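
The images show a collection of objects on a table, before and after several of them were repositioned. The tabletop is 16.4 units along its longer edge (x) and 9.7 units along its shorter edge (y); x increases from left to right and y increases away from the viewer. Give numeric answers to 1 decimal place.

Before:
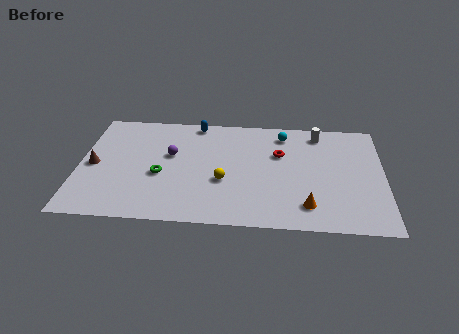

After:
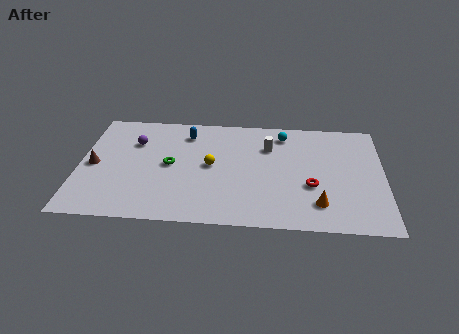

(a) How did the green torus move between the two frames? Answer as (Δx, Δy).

(0.5, 0.9)

The green torus was at about (4.4, 4.0) and moved to about (4.9, 4.9).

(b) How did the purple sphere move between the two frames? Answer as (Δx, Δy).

(-2.0, 1.0)

From the two frames, the purple sphere sits at roughly (4.9, 5.8) before and (2.9, 6.8) after.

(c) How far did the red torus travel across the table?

3.2

From (10.8, 6.3) to (12.5, 3.6), the red torus covered √(1.7² + 2.7²) ≈ 3.2 units.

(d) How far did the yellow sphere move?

1.5

From (7.8, 3.7) to (7.1, 5.0), the yellow sphere covered √(0.7² + 1.3²) ≈ 1.5 units.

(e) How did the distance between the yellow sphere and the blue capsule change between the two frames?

-2.2

They were about 5.3 units apart before and 3.1 after — 2.2 units closer together.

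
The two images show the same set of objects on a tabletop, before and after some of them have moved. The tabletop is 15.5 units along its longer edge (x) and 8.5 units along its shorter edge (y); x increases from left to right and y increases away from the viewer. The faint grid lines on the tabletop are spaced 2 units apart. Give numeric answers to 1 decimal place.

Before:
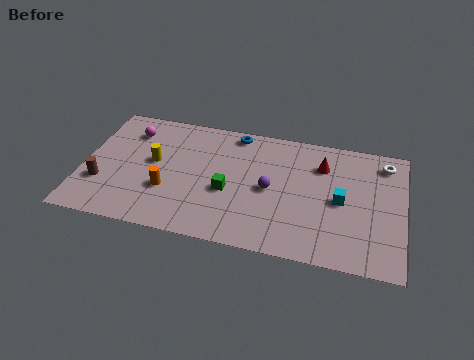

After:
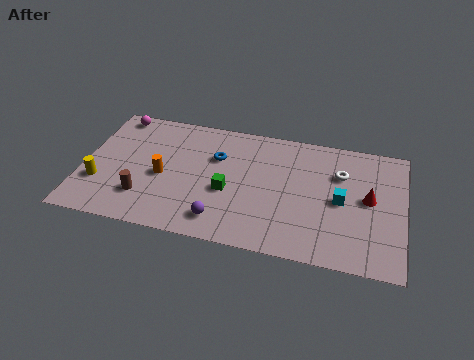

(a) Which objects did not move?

the cyan cube and the green cube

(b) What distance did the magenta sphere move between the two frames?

1.3

The magenta sphere moved from about (2.1, 6.6) to (1.3, 7.6), a distance of √(0.8² + 1.0²) ≈ 1.3.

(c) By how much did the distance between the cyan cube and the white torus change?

-1.8

The distance was about 3.6 in the first image and 1.8 in the second, so they moved 1.8 units closer together.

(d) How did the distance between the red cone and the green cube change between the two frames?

+1.6

The distance was about 5.2 in the first image and 6.8 in the second, so they moved 1.6 units further apart.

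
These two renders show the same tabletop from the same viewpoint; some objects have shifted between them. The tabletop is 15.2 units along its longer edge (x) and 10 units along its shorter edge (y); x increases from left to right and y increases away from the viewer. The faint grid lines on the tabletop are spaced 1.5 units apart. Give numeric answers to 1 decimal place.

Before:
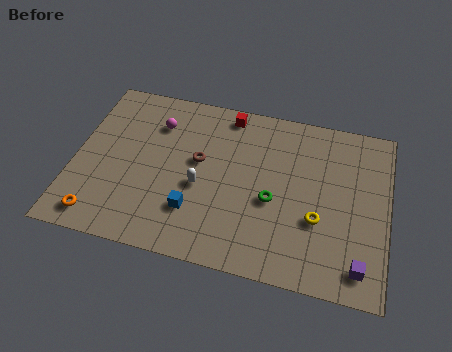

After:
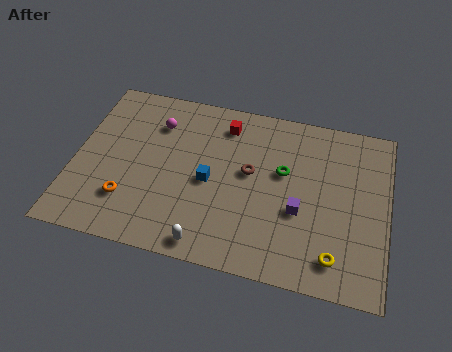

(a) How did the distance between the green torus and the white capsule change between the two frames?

+2.5

The distance was about 3.5 in the first image and 6.0 in the second, so they moved 2.5 units further apart.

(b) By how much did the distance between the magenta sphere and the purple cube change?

-3.8

The distance was about 11.8 in the first image and 8.0 in the second, so they moved 3.8 units closer together.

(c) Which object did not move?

the magenta sphere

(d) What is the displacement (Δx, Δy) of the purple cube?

(-3.0, 2.4)

The purple cube was at about (14.0, 1.5) and moved to about (11.0, 3.9).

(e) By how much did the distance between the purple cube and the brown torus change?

-6.0

They were about 9.0 units apart before and 3.0 after — 6.0 units closer together.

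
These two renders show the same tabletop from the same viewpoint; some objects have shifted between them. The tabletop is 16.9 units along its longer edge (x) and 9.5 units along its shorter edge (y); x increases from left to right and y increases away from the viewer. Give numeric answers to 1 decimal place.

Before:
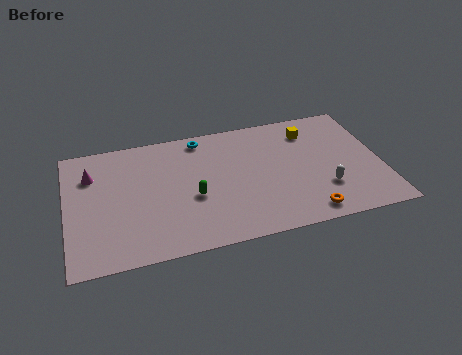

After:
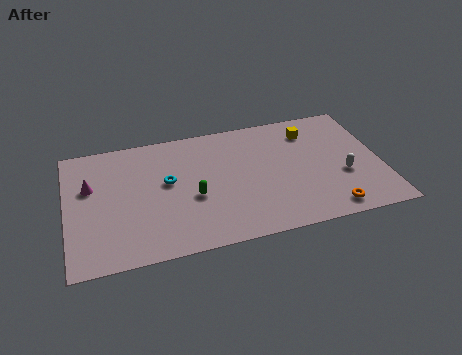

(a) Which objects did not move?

the green capsule and the yellow cube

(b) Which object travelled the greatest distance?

the cyan torus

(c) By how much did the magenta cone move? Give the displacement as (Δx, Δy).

(-0.1, -0.9)

From the two frames, the magenta cone sits at roughly (1.4, 6.9) before and (1.3, 6.0) after.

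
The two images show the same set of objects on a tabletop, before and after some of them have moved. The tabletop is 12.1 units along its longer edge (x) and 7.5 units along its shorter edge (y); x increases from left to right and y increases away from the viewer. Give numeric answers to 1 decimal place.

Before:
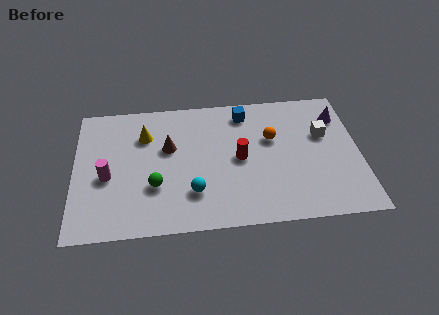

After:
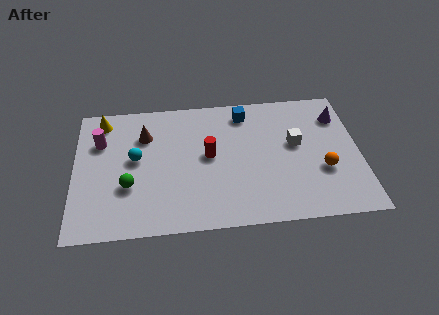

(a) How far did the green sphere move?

1.1

The green sphere was near (3.4, 2.5) before and (2.3, 2.6) after, so it travelled √(1.1² + 0.1²) ≈ 1.1 units.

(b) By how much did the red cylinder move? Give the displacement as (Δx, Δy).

(-1.3, 0.3)

The red cylinder was at about (7.0, 3.7) and moved to about (5.7, 4.0).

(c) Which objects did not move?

the blue cube and the purple cone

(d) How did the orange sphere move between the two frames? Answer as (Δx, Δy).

(2.1, -2.0)

The orange sphere was at about (8.4, 4.7) and moved to about (10.5, 2.7).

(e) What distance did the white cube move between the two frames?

1.3

From (10.6, 4.7) to (9.4, 4.3), the white cube covered √(1.2² + 0.4²) ≈ 1.3 units.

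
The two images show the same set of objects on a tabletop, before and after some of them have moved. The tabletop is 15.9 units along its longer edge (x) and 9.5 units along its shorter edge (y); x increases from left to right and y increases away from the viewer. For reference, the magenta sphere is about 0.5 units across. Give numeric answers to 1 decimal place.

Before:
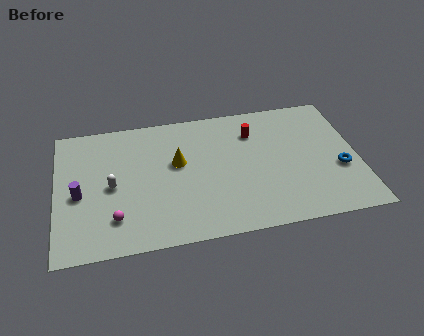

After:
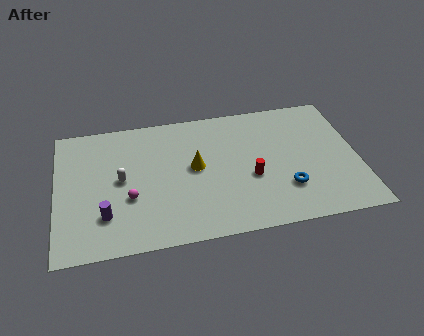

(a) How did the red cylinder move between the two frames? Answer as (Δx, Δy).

(-0.3, -3.3)

From the two frames, the red cylinder sits at roughly (10.5, 7.1) before and (10.2, 3.8) after.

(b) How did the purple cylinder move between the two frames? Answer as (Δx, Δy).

(1.3, -1.7)

The purple cylinder was at about (1.2, 4.2) and moved to about (2.5, 2.5).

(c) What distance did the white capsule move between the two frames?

0.6

The white capsule was near (2.9, 4.5) before and (3.4, 4.9) after, so it travelled √(0.5² + 0.4²) ≈ 0.6 units.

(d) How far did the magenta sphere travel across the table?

1.5

The magenta sphere was near (3.0, 2.2) before and (3.8, 3.5) after, so it travelled √(0.8² + 1.3²) ≈ 1.5 units.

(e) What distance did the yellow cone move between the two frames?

1.0

The yellow cone moved from about (6.4, 5.6) to (7.3, 5.1), a distance of √(0.9² + 0.5²) ≈ 1.0.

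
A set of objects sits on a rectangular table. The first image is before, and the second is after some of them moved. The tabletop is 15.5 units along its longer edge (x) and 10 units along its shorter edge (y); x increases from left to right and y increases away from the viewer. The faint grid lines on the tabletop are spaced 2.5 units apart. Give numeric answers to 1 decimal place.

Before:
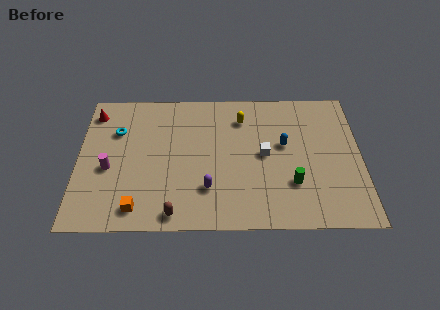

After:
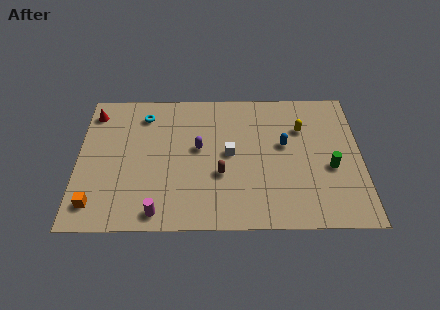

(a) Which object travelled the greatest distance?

the magenta cylinder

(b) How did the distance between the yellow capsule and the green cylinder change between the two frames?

-2.2

The distance was about 5.5 in the first image and 3.3 in the second, so they moved 2.2 units closer together.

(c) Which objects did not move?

the red cone and the blue capsule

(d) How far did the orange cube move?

2.3

The orange cube was near (3.3, 1.4) before and (1.0, 1.7) after, so it travelled √(2.3² + 0.3²) ≈ 2.3 units.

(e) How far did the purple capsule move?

2.9

The purple capsule was near (7.1, 2.7) before and (6.6, 5.6) after, so it travelled √(0.5² + 2.9²) ≈ 2.9 units.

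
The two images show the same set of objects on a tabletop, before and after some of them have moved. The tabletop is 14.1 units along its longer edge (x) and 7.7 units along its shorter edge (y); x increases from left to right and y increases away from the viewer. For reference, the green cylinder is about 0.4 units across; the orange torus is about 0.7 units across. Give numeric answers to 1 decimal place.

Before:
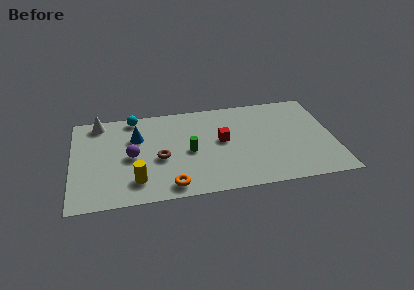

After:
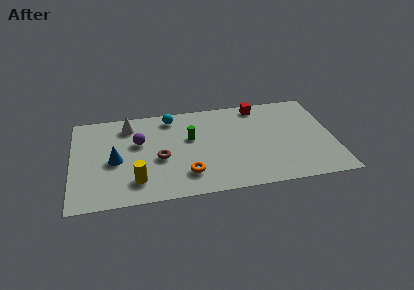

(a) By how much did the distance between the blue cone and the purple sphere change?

+0.3

The distance was about 1.5 in the first image and 1.8 in the second, so they moved 0.3 units further apart.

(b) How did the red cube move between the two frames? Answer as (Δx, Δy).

(2.1, 2.6)

The red cube was at about (8.1, 4.2) and moved to about (10.2, 6.8).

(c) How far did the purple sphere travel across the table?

1.2

From (3.2, 3.7) to (3.6, 4.8), the purple sphere covered √(0.4² + 1.1²) ≈ 1.2 units.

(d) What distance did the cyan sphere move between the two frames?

2.0

From (3.4, 6.9) to (5.4, 6.6), the cyan sphere covered √(2.0² + 0.3²) ≈ 2.0 units.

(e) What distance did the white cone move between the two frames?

1.7

From (1.5, 6.8) to (3.1, 6.3), the white cone covered √(1.6² + 0.5²) ≈ 1.7 units.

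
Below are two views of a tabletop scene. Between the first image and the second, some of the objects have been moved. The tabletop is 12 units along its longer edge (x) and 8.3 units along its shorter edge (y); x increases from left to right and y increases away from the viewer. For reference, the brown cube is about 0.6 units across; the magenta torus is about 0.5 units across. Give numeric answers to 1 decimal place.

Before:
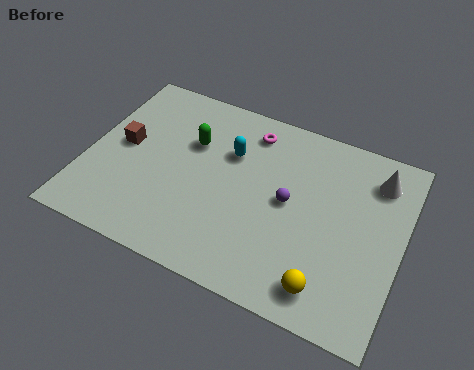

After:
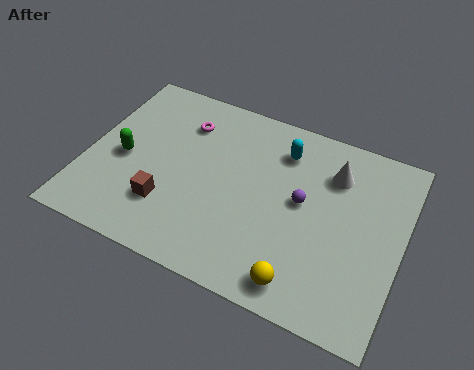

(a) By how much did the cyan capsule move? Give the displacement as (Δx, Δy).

(1.9, 0.9)

From the two frames, the cyan capsule sits at roughly (5.3, 5.6) before and (7.2, 6.5) after.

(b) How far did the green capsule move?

2.9

From (3.8, 5.5) to (1.4, 3.8), the green capsule covered √(2.4² + 1.7²) ≈ 2.9 units.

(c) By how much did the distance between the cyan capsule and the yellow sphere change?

-0.4

The distance was about 6.0 in the first image and 5.6 in the second, so they moved 0.4 units closer together.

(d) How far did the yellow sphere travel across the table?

0.9

The yellow sphere moved from about (9.5, 1.3) to (8.6, 1.1), a distance of √(0.9² + 0.2²) ≈ 0.9.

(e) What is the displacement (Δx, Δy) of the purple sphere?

(0.5, 0.2)

The purple sphere was at about (7.7, 4.3) and moved to about (8.2, 4.5).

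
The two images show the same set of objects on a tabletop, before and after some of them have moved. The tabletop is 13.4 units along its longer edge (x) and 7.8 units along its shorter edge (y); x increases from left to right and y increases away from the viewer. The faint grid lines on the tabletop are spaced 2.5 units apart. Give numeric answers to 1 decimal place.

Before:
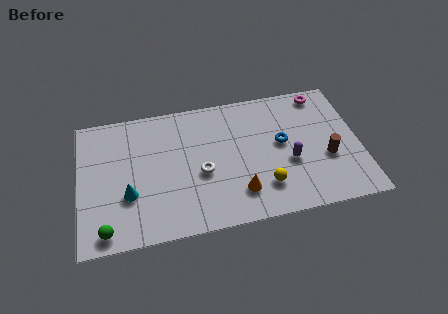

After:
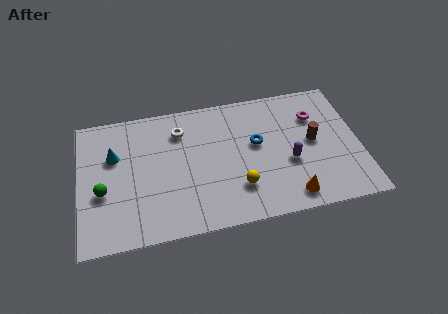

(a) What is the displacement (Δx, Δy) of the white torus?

(-0.9, 2.7)

From the two frames, the white torus sits at roughly (5.8, 3.3) before and (4.9, 6.0) after.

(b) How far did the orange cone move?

2.5

The orange cone was near (7.5, 1.8) before and (9.9, 1.1) after, so it travelled √(2.4² + 0.7²) ≈ 2.5 units.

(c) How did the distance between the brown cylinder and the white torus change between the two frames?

+0.6

They were about 6.0 units apart before and 6.6 after — 0.6 units further apart.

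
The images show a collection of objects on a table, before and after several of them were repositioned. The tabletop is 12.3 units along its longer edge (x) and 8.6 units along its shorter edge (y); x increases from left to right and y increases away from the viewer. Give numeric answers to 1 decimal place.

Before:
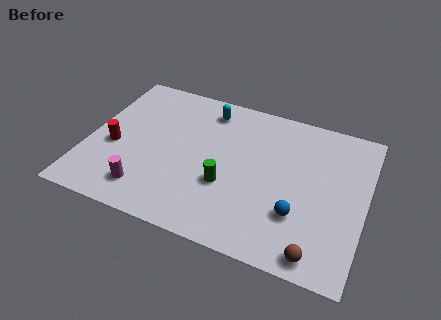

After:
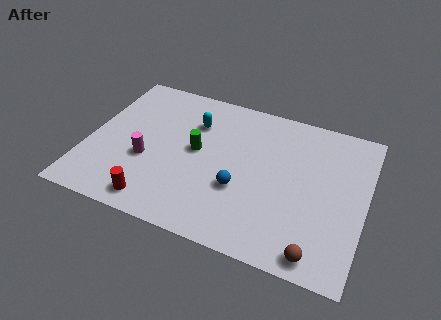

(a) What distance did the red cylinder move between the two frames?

3.3

The red cylinder moved from about (1.2, 3.6) to (3.4, 1.1), a distance of √(2.2² + 2.5²) ≈ 3.3.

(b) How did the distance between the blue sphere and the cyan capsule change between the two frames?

-2.5

They were about 6.4 units apart before and 3.9 after — 2.5 units closer together.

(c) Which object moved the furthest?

the red cylinder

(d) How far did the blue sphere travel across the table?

2.6

The blue sphere was near (9.5, 2.6) before and (6.9, 3.1) after, so it travelled √(2.6² + 0.5²) ≈ 2.6 units.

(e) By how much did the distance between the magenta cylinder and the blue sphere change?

-2.5

Before: roughly 6.7 units apart; after: 4.2. That's 2.5 units closer together.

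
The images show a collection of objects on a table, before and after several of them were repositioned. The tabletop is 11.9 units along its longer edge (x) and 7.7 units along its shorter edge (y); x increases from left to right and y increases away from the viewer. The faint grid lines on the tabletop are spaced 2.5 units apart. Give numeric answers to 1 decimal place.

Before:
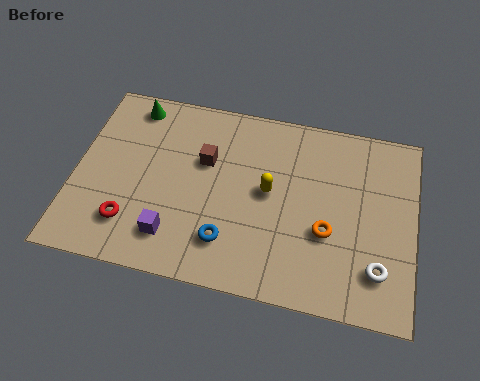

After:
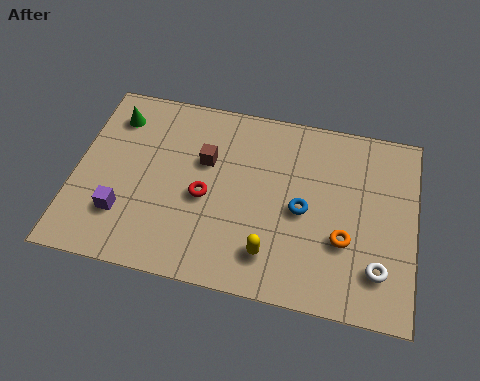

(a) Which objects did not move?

the white torus and the brown cube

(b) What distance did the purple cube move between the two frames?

1.9

From (3.6, 1.6) to (1.8, 2.1), the purple cube covered √(1.8² + 0.5²) ≈ 1.9 units.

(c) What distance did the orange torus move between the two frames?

0.6

The orange torus moved from about (8.9, 2.9) to (9.5, 2.7), a distance of √(0.6² + 0.2²) ≈ 0.6.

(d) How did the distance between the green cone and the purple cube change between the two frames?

-1.4

They were about 5.4 units apart before and 4.0 after — 1.4 units closer together.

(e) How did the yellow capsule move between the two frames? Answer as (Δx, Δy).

(0.2, -2.5)

The yellow capsule started near (6.8, 4.1) and ended near (7.0, 1.6).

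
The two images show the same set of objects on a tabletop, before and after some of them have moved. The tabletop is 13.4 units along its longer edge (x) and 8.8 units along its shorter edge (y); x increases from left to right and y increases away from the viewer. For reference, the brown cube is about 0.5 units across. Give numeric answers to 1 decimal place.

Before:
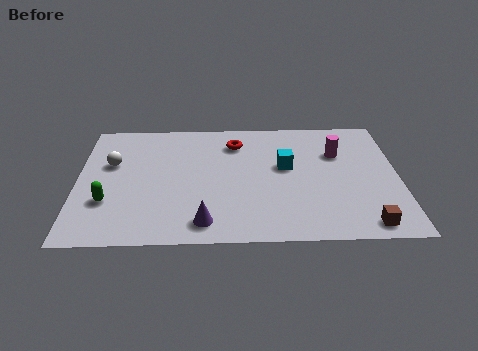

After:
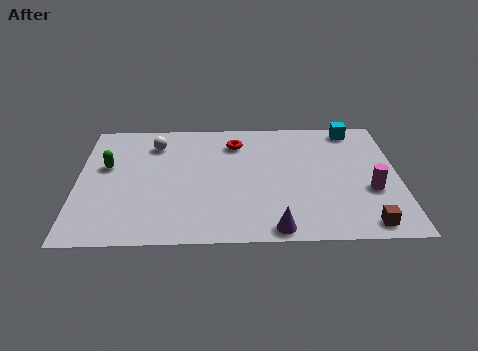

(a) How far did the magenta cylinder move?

3.0

The magenta cylinder moved from about (10.9, 6.0) to (12.2, 3.3), a distance of √(1.3² + 2.7²) ≈ 3.0.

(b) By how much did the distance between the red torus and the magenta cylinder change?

+2.3

The distance was about 4.4 in the first image and 6.7 in the second, so they moved 2.3 units further apart.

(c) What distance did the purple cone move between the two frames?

2.9

The purple cone was near (5.3, 1.3) before and (8.2, 0.8) after, so it travelled √(2.9² + 0.5²) ≈ 2.9 units.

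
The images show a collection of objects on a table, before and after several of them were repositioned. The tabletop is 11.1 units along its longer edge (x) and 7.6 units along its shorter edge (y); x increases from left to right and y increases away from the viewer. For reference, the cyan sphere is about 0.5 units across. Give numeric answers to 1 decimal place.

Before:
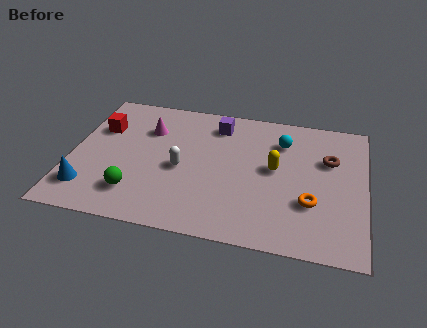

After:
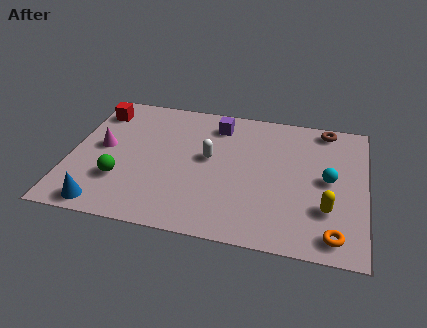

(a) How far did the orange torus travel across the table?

1.7

From (9.1, 2.5) to (10.0, 1.0), the orange torus covered √(0.9² + 1.5²) ≈ 1.7 units.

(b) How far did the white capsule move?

1.3

From (4.2, 3.4) to (5.2, 4.2), the white capsule covered √(1.0² + 0.8²) ≈ 1.3 units.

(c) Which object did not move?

the purple cube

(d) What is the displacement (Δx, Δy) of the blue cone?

(0.7, -0.8)

The blue cone was at about (0.8, 1.6) and moved to about (1.5, 0.8).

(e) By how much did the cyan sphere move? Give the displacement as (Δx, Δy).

(1.8, -1.8)

From the two frames, the cyan sphere sits at roughly (7.9, 5.7) before and (9.7, 3.9) after.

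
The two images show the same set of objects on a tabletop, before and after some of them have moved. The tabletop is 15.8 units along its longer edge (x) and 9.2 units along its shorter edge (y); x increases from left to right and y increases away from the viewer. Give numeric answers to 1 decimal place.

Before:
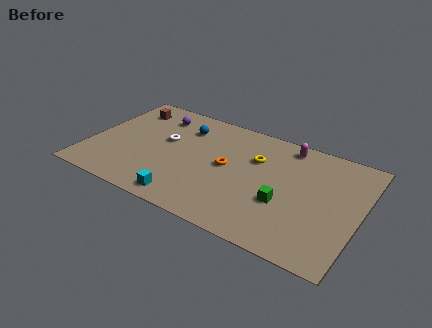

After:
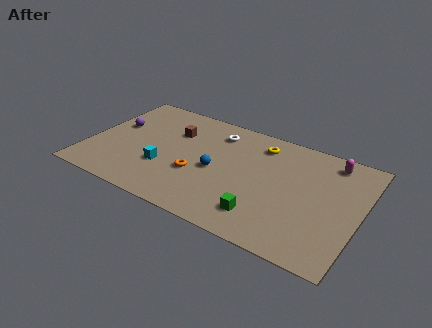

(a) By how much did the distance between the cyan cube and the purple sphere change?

-2.8

The distance was about 6.9 in the first image and 4.1 in the second, so they moved 2.8 units closer together.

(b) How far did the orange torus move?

2.1

The orange torus moved from about (8.1, 4.8) to (6.5, 3.4), a distance of √(1.6² + 1.4²) ≈ 2.1.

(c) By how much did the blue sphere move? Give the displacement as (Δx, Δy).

(2.3, -2.8)

The blue sphere was at about (5.2, 7.0) and moved to about (7.5, 4.2).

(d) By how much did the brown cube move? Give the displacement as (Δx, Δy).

(3.0, -1.0)

The brown cube was at about (1.7, 7.4) and moved to about (4.7, 6.4).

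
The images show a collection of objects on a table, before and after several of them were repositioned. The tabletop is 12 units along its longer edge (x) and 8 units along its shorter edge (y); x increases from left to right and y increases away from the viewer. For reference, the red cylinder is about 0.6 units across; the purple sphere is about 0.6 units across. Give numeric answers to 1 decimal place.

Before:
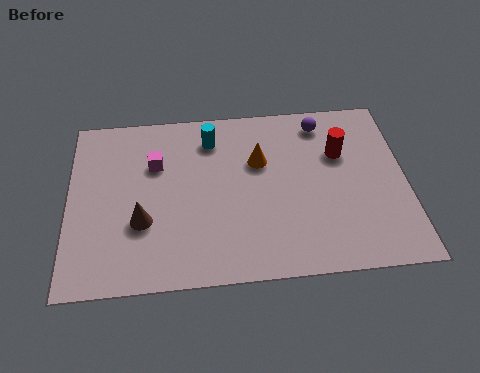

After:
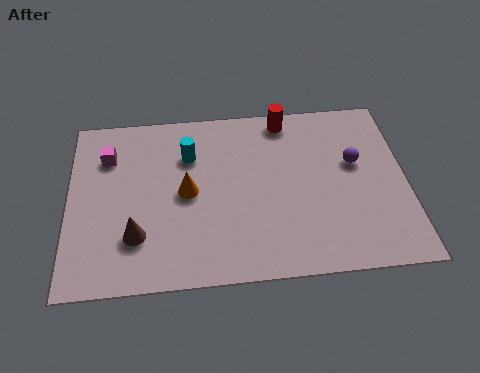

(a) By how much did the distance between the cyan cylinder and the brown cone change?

-0.4

They were about 4.4 units apart before and 4.0 after — 0.4 units closer together.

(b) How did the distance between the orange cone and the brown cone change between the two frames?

-2.3

They were about 4.8 units apart before and 2.5 after — 2.3 units closer together.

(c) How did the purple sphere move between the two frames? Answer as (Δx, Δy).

(1.1, -2.0)

The purple sphere started near (9.1, 6.8) and ended near (10.2, 4.8).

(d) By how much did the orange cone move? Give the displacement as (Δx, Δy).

(-2.6, -1.2)

From the two frames, the orange cone sits at roughly (6.8, 5.2) before and (4.2, 4.0) after.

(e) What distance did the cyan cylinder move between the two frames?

1.1

The cyan cylinder moved from about (5.1, 6.4) to (4.3, 5.7), a distance of √(0.8² + 0.7²) ≈ 1.1.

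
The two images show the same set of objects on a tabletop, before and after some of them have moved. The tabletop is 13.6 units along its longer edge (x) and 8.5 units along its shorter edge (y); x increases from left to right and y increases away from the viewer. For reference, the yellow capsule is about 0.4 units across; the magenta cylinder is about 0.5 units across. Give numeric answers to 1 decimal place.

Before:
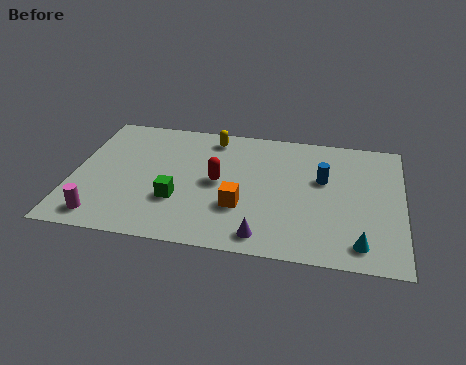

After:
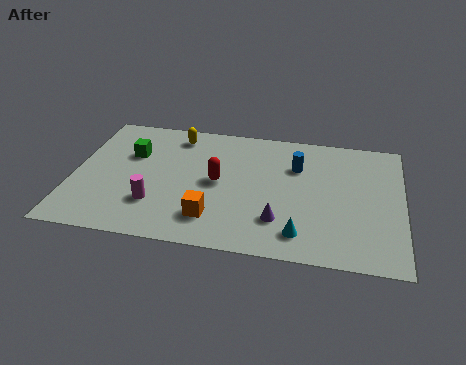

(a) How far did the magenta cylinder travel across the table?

2.4

The magenta cylinder moved from about (1.4, 1.2) to (3.5, 2.4), a distance of √(2.1² + 1.2²) ≈ 2.4.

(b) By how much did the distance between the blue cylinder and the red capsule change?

-0.8

Before: roughly 4.4 units apart; after: 3.6. That's 0.8 units closer together.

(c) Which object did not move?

the red capsule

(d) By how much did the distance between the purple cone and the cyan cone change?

-2.8

The distance was about 3.9 in the first image and 1.1 in the second, so they moved 2.8 units closer together.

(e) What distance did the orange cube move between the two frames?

1.4

The orange cube was near (7.0, 2.8) before and (5.9, 1.9) after, so it travelled √(1.1² + 0.9²) ≈ 1.4 units.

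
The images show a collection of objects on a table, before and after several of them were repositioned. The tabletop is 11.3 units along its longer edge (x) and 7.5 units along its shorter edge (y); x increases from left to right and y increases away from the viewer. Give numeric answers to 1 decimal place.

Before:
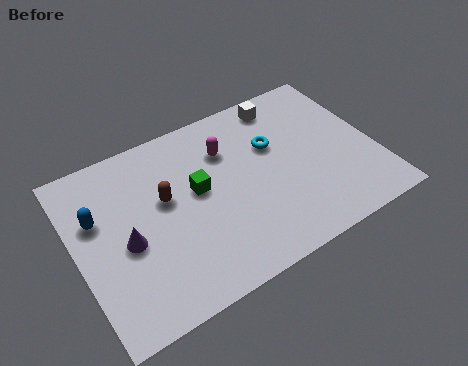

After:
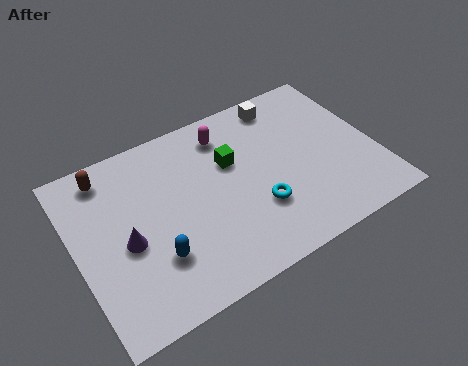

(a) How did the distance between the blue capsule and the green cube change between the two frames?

+0.5

They were about 3.7 units apart before and 4.2 after — 0.5 units further apart.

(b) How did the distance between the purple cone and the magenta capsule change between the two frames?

+0.4

The distance was about 4.6 in the first image and 5.0 in the second, so they moved 0.4 units further apart.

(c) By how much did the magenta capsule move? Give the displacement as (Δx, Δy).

(0.1, 0.7)

From the two frames, the magenta capsule sits at roughly (5.9, 5.4) before and (6.0, 6.1) after.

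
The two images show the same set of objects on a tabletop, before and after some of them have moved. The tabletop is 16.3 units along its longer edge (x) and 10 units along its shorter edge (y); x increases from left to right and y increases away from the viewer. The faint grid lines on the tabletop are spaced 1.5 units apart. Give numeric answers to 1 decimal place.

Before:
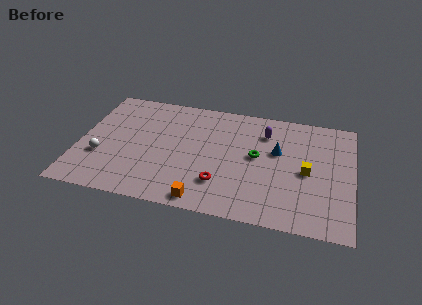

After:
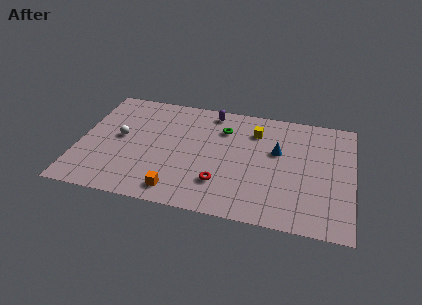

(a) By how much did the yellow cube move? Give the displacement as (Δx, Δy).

(-3.2, 2.9)

The yellow cube was at about (13.6, 4.7) and moved to about (10.4, 7.6).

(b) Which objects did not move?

the red torus and the blue cone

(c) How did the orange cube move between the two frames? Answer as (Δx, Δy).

(-1.6, 0.4)

The orange cube started near (7.7, 1.0) and ended near (6.1, 1.4).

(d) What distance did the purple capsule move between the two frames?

3.5

From (11.0, 7.6) to (7.7, 8.8), the purple capsule covered √(3.3² + 1.2²) ≈ 3.5 units.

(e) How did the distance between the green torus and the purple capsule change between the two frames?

-0.6

They were about 2.2 units apart before and 1.6 after — 0.6 units closer together.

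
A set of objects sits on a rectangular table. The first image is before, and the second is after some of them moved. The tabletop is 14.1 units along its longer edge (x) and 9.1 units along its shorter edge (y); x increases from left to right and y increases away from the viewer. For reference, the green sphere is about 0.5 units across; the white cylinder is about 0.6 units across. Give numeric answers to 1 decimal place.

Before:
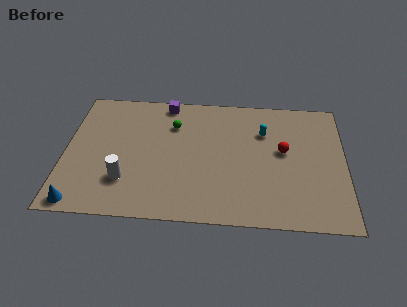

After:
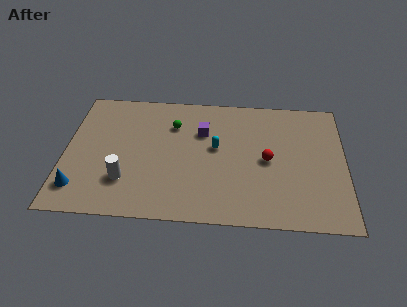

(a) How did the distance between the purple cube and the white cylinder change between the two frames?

-0.7

They were about 6.0 units apart before and 5.3 after — 0.7 units closer together.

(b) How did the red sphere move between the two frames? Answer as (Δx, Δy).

(-0.8, -0.7)

The red sphere started near (11.0, 5.1) and ended near (10.2, 4.4).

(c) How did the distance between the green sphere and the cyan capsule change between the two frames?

-1.9

The distance was about 4.6 in the first image and 2.7 in the second, so they moved 1.9 units closer together.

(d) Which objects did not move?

the white cylinder and the green sphere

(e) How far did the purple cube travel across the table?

2.8

The purple cube was near (5.0, 8.2) before and (6.9, 6.2) after, so it travelled √(1.9² + 2.0²) ≈ 2.8 units.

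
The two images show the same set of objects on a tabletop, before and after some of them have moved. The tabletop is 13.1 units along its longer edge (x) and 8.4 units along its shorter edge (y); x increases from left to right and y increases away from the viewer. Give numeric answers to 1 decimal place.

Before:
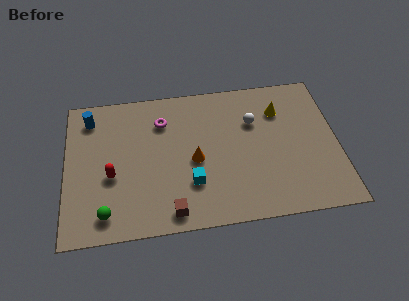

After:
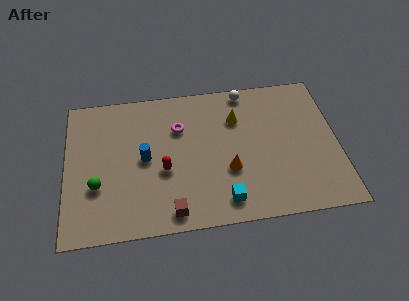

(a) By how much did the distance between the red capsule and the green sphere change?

+1.1

The distance was about 2.1 in the first image and 3.2 in the second, so they moved 1.1 units further apart.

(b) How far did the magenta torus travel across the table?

0.9

From (4.7, 6.3) to (5.5, 5.8), the magenta torus covered √(0.8² + 0.5²) ≈ 0.9 units.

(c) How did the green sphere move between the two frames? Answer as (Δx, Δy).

(-0.4, 1.6)

The green sphere started near (1.9, 1.3) and ended near (1.5, 2.9).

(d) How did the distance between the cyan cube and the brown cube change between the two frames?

+0.7

They were about 1.8 units apart before and 2.5 after — 0.7 units further apart.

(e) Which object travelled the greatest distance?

the blue cylinder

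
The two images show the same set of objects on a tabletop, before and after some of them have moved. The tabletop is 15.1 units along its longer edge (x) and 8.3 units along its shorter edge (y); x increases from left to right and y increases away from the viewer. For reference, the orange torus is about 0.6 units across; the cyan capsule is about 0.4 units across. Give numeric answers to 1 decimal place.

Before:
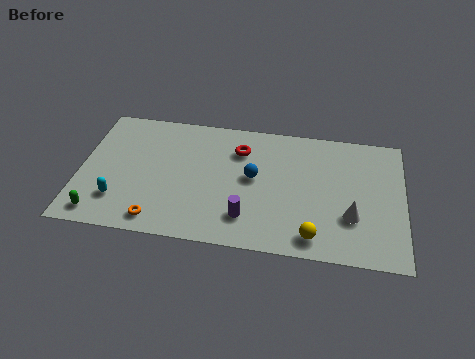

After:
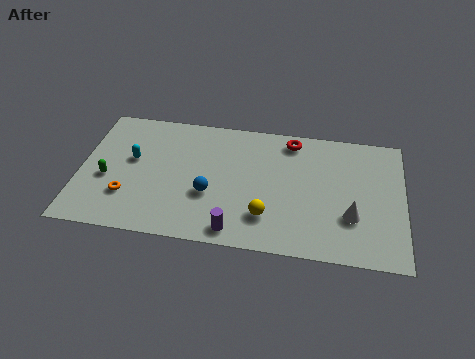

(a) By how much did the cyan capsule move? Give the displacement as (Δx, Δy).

(0.5, 2.7)

The cyan capsule started near (1.9, 2.1) and ended near (2.4, 4.8).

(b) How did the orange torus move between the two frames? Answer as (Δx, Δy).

(-1.5, 1.3)

The orange torus started near (3.8, 1.1) and ended near (2.3, 2.4).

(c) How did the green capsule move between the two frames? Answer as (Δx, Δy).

(0.2, 2.3)

The green capsule started near (1.1, 1.1) and ended near (1.3, 3.4).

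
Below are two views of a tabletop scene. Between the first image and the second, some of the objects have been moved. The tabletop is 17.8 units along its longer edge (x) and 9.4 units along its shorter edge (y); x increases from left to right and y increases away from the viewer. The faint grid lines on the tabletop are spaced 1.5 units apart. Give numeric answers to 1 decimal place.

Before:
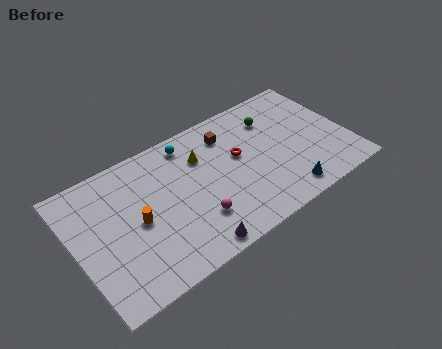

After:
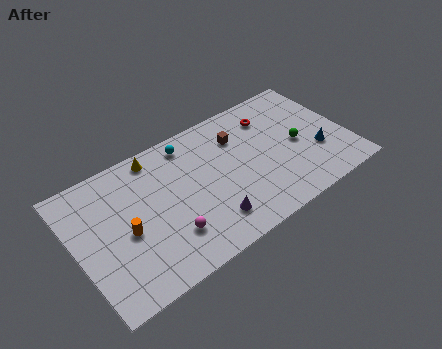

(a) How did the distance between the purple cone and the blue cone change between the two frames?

+1.3

Before: roughly 6.3 units apart; after: 7.6. That's 1.3 units further apart.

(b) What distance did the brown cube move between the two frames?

0.8

The brown cube moved from about (10.4, 7.4) to (11.0, 6.9), a distance of √(0.6² + 0.5²) ≈ 0.8.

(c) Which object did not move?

the cyan sphere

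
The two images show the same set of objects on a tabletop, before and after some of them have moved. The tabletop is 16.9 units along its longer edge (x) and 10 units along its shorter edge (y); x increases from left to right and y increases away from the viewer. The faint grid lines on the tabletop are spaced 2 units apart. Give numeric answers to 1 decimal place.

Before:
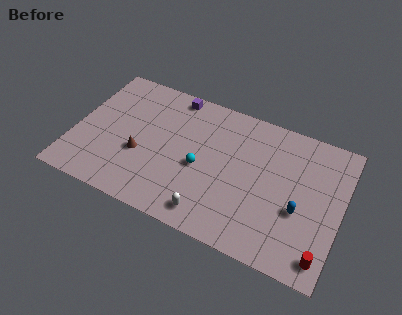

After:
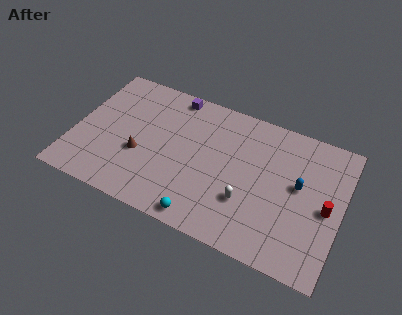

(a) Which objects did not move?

the purple cube and the brown cone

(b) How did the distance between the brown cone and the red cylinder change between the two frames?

-0.3

The distance was about 12.0 in the first image and 11.7 in the second, so they moved 0.3 units closer together.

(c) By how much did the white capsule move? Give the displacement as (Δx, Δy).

(2.1, 1.8)

The white capsule started near (9.1, 1.4) and ended near (11.2, 3.2).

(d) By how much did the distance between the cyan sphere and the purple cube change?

+3.4

The distance was about 5.1 in the first image and 8.5 in the second, so they moved 3.4 units further apart.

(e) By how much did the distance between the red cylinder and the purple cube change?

-1.7

They were about 12.8 units apart before and 11.1 after — 1.7 units closer together.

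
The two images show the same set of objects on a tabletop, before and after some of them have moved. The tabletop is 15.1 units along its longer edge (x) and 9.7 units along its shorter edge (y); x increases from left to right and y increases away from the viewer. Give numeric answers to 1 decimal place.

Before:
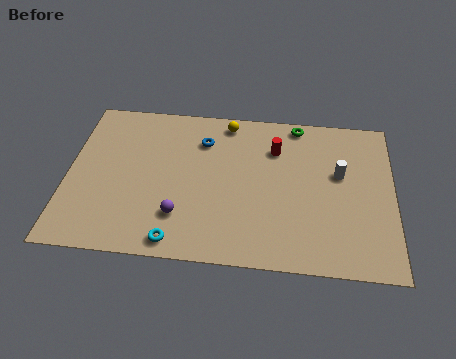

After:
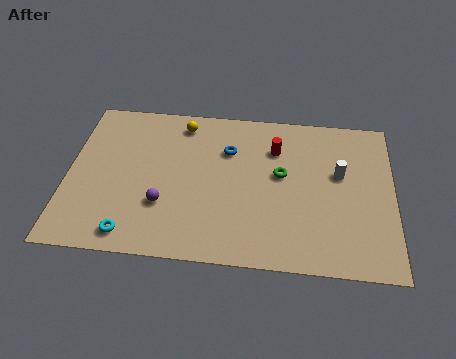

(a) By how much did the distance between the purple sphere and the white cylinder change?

+0.5

They were about 8.0 units apart before and 8.5 after — 0.5 units further apart.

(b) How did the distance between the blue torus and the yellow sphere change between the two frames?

+1.0

The distance was about 1.7 in the first image and 2.7 in the second, so they moved 1.0 units further apart.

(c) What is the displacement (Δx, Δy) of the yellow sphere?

(-2.1, -0.3)

From the two frames, the yellow sphere sits at roughly (7.3, 8.6) before and (5.2, 8.3) after.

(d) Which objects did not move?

the red cylinder and the white cylinder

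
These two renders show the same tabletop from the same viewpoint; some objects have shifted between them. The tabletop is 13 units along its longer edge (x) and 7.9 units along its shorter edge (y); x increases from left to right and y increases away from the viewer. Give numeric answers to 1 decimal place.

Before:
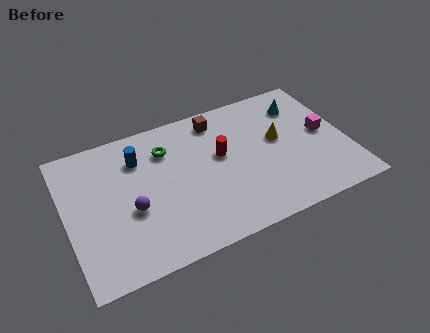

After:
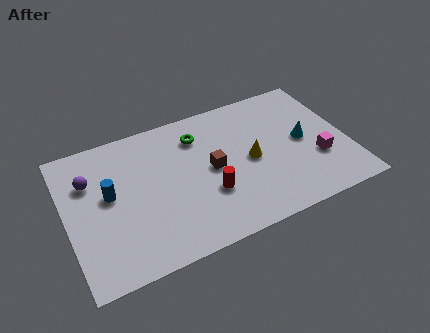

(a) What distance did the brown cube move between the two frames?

2.8

The brown cube was near (7.3, 6.7) before and (6.7, 4.0) after, so it travelled √(0.6² + 2.7²) ≈ 2.8 units.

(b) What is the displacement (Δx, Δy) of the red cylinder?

(-0.8, -1.9)

From the two frames, the red cylinder sits at roughly (7.2, 4.6) before and (6.4, 2.7) after.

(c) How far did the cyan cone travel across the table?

2.1

From (11.2, 6.1) to (11.0, 4.0), the cyan cone covered √(0.2² + 2.1²) ≈ 2.1 units.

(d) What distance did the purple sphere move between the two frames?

2.9

The purple sphere was near (2.9, 3.2) before and (1.2, 5.5) after, so it travelled √(1.7² + 2.3²) ≈ 2.9 units.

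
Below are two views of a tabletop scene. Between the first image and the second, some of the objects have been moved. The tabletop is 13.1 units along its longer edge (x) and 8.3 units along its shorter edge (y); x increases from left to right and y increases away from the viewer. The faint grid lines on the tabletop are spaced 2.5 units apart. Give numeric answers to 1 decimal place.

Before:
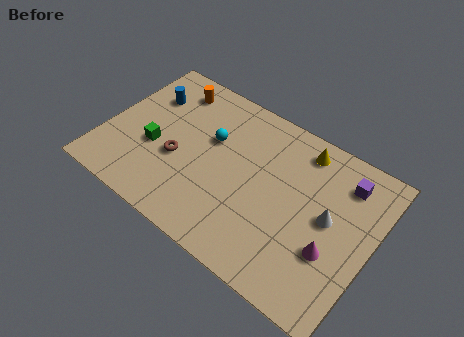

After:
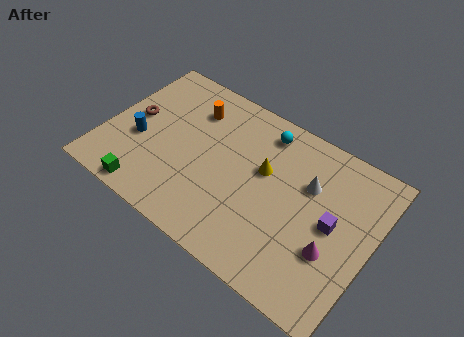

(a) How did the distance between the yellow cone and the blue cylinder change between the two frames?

-1.5

The distance was about 7.7 in the first image and 6.2 in the second, so they moved 1.5 units closer together.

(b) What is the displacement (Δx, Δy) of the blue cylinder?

(0.1, -2.6)

The blue cylinder started near (1.6, 5.9) and ended near (1.7, 3.3).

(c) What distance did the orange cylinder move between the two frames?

1.3

From (2.6, 6.9) to (3.8, 6.3), the orange cylinder covered √(1.2² + 0.6²) ≈ 1.3 units.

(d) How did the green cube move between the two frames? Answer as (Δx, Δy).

(0.2, -2.5)

From the two frames, the green cube sits at roughly (2.5, 3.3) before and (2.7, 0.8) after.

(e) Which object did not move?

the magenta cone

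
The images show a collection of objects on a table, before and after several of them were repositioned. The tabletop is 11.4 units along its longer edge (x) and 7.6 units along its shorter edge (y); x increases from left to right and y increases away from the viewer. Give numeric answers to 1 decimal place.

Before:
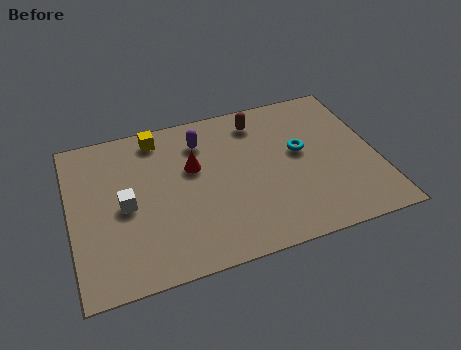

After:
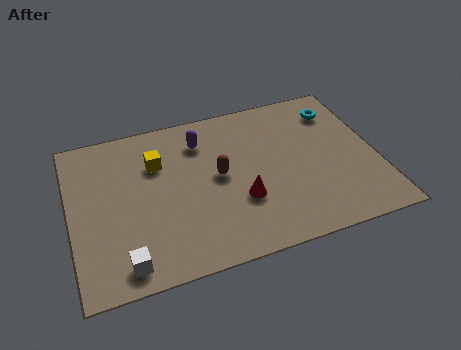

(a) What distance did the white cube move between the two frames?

2.6

From (2.0, 3.6) to (1.8, 1.0), the white cube covered √(0.2² + 2.6²) ≈ 2.6 units.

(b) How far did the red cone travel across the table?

2.6

From (4.6, 4.7) to (6.2, 2.6), the red cone covered √(1.6² + 2.1²) ≈ 2.6 units.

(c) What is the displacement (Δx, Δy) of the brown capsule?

(-1.7, -2.3)

The brown capsule was at about (7.2, 6.3) and moved to about (5.5, 4.0).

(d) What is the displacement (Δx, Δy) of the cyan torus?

(1.6, 1.7)

The cyan torus started near (8.6, 4.3) and ended near (10.2, 6.0).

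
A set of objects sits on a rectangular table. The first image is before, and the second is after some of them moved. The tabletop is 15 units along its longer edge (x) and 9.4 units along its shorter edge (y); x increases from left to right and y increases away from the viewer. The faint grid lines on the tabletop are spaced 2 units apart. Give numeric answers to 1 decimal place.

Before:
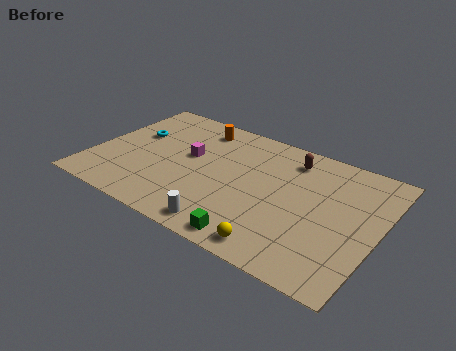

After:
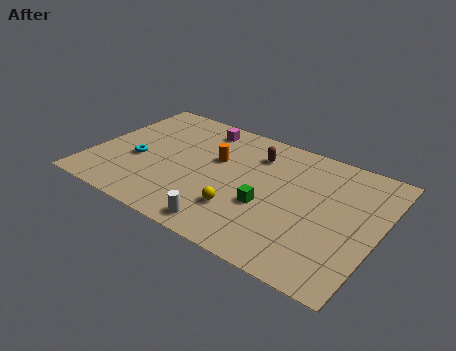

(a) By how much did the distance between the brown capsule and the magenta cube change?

-2.4

Before: roughly 5.6 units apart; after: 3.2. That's 2.4 units closer together.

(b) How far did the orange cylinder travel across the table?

2.5

The orange cylinder was near (4.9, 7.9) before and (6.3, 5.8) after, so it travelled √(1.4² + 2.1²) ≈ 2.5 units.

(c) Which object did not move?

the white cylinder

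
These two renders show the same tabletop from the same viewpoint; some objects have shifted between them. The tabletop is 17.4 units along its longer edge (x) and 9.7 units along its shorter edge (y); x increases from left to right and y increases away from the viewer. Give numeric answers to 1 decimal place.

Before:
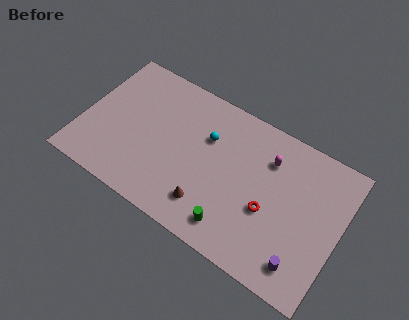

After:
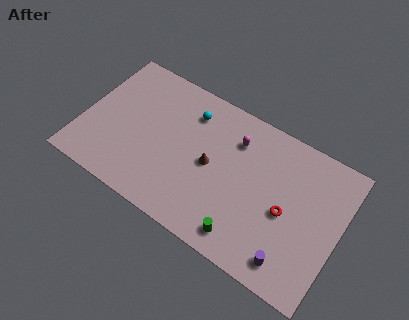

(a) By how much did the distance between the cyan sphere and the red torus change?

+2.5

The distance was about 5.3 in the first image and 7.8 in the second, so they moved 2.5 units further apart.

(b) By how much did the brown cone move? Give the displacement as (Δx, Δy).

(-0.3, 2.7)

The brown cone started near (9.0, 2.1) and ended near (8.7, 4.8).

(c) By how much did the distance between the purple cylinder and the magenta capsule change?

+1.2

They were about 6.3 units apart before and 7.5 after — 1.2 units further apart.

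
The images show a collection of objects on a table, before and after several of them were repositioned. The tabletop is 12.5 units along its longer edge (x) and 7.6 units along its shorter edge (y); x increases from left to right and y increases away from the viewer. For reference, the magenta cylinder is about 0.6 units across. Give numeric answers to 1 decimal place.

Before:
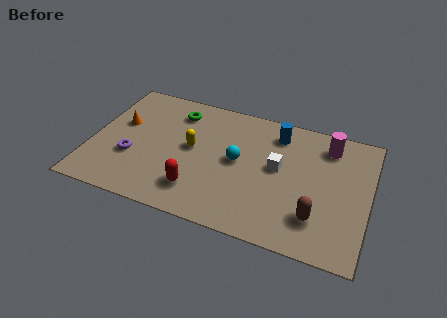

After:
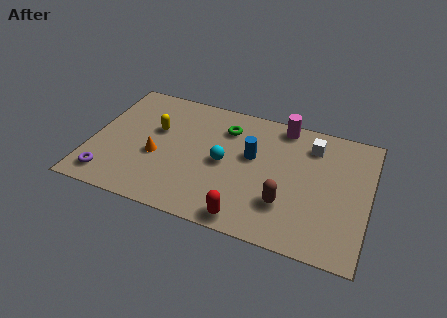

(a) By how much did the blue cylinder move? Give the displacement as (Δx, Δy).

(-1.0, -1.7)

The blue cylinder was at about (8.2, 6.2) and moved to about (7.2, 4.5).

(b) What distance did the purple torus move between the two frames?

1.7

The purple torus moved from about (1.9, 2.7) to (1.0, 1.2), a distance of √(0.9² + 1.5²) ≈ 1.7.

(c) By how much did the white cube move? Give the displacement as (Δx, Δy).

(1.4, 1.8)

The white cube started near (8.4, 4.2) and ended near (9.8, 6.0).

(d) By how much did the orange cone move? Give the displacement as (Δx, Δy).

(1.8, -1.5)

The orange cone was at about (1.2, 4.6) and moved to about (3.0, 3.1).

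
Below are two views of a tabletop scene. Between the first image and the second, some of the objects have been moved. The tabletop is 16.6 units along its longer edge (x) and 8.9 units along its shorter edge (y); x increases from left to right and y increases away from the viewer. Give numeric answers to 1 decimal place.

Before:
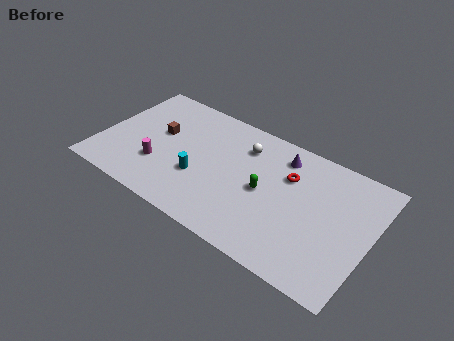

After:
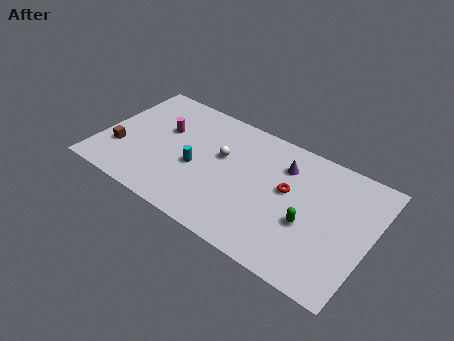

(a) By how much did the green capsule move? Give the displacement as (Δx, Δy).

(2.8, -0.8)

The green capsule started near (10.2, 4.3) and ended near (13.0, 3.5).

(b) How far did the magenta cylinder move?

2.8

The magenta cylinder was near (3.8, 2.8) before and (3.6, 5.6) after, so it travelled √(0.2² + 2.8²) ≈ 2.8 units.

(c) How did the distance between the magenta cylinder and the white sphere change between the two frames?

-2.5

Before: roughly 6.2 units apart; after: 3.7. That's 2.5 units closer together.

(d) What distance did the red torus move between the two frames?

1.0

From (11.4, 6.1) to (11.5, 5.1), the red torus covered √(0.1² + 1.0²) ≈ 1.0 units.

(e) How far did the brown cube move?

3.2

The brown cube was near (3.4, 5.2) before and (1.3, 2.8) after, so it travelled √(2.1² + 2.4²) ≈ 3.2 units.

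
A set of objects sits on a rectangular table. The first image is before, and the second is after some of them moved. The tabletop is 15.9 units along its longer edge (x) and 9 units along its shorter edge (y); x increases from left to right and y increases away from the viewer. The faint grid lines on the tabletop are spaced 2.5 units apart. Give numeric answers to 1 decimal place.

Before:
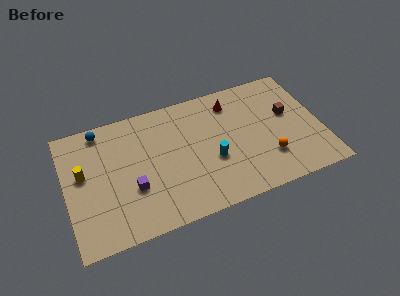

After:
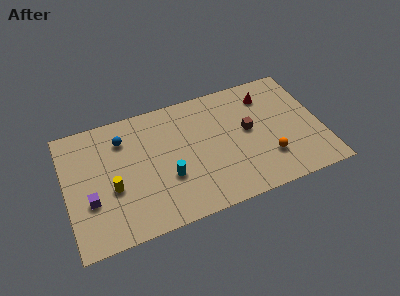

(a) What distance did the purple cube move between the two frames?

2.6

From (4.0, 3.2) to (1.4, 3.2), the purple cube covered √(2.6² + 0.0²) ≈ 2.6 units.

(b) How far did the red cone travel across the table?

2.2

The red cone moved from about (10.6, 7.3) to (12.8, 7.1), a distance of √(2.2² + 0.2²) ≈ 2.2.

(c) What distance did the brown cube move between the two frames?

2.6

From (14.0, 5.3) to (11.4, 4.9), the brown cube covered √(2.6² + 0.4²) ≈ 2.6 units.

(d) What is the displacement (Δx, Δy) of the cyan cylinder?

(-2.8, -0.3)

The cyan cylinder was at about (9.0, 3.5) and moved to about (6.2, 3.2).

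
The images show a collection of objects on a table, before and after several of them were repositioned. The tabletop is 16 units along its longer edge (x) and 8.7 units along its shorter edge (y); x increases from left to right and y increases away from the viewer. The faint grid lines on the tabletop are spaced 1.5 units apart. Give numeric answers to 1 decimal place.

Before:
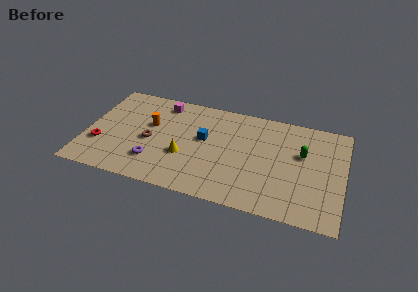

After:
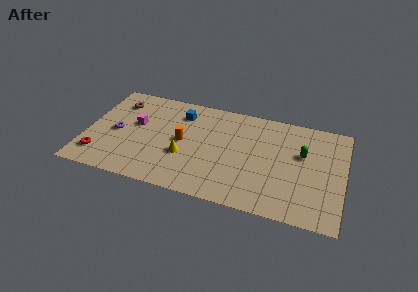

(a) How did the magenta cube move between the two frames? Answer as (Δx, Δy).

(-1.5, -2.3)

The magenta cube started near (4.5, 7.4) and ended near (3.0, 5.1).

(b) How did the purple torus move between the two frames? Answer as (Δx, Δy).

(-2.5, 1.9)

The purple torus started near (4.4, 2.2) and ended near (1.9, 4.1).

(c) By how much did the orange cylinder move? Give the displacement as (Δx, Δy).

(2.1, -0.9)

The orange cylinder was at about (3.9, 5.3) and moved to about (6.0, 4.4).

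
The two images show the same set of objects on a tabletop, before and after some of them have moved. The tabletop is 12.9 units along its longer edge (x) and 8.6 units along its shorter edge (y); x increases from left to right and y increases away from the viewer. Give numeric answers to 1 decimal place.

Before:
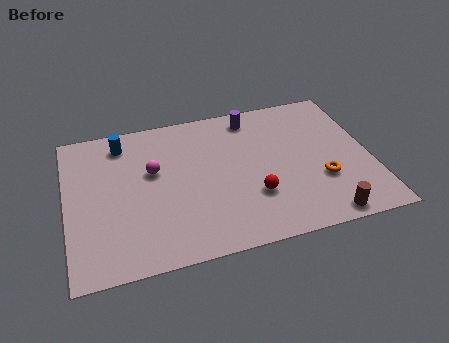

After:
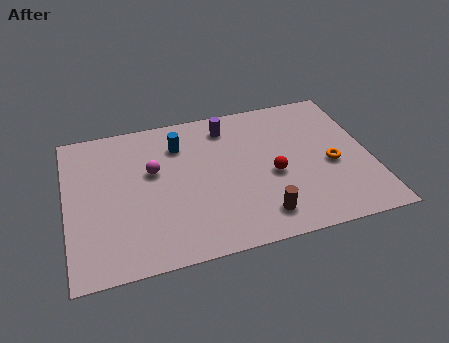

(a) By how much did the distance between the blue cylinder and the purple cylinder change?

-3.4

They were about 5.6 units apart before and 2.2 after — 3.4 units closer together.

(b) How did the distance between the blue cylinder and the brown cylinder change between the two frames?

-4.4

The distance was about 10.3 in the first image and 5.9 in the second, so they moved 4.4 units closer together.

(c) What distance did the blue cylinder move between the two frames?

2.5

From (2.5, 7.2) to (4.9, 6.5), the blue cylinder covered √(2.4² + 0.7²) ≈ 2.5 units.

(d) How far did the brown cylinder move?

2.7

The brown cylinder was near (10.6, 0.8) before and (8.0, 1.5) after, so it travelled √(2.6² + 0.7²) ≈ 2.7 units.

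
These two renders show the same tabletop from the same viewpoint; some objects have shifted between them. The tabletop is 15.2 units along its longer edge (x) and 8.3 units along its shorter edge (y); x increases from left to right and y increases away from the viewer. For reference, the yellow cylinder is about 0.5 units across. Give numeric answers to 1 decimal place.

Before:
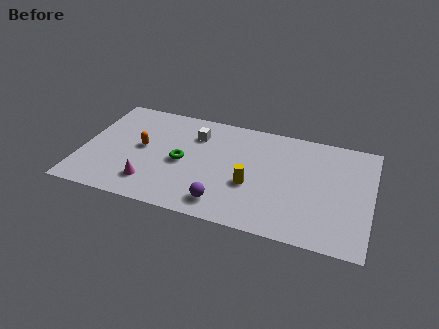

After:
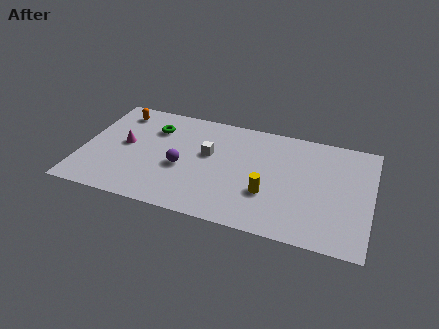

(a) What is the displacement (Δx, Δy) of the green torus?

(-1.7, 2.2)

The green torus started near (5.3, 3.9) and ended near (3.6, 6.1).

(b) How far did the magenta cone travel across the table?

3.1

The magenta cone moved from about (3.8, 1.8) to (2.2, 4.4), a distance of √(1.6² + 2.6²) ≈ 3.1.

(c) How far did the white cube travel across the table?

1.5

The white cube was near (5.8, 6.2) before and (6.6, 4.9) after, so it travelled √(0.8² + 1.3²) ≈ 1.5 units.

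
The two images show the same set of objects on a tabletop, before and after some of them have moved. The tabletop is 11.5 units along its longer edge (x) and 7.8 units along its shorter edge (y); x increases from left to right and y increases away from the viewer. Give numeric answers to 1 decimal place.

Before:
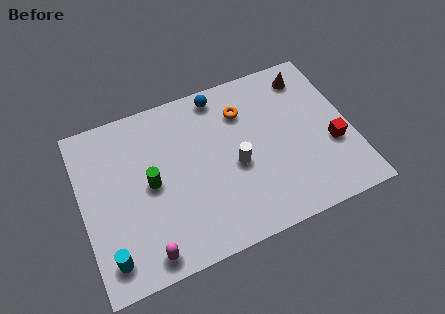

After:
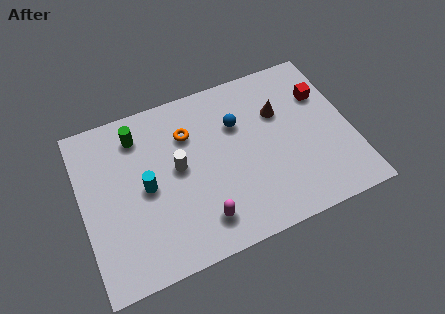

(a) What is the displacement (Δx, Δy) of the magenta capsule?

(2.4, 0.6)

The magenta capsule started near (2.4, 0.9) and ended near (4.8, 1.5).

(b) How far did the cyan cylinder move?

3.1

From (0.9, 1.3) to (2.7, 3.8), the cyan cylinder covered √(1.8² + 2.5²) ≈ 3.1 units.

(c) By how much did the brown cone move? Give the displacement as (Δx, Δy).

(-1.4, -1.3)

The brown cone started near (10.0, 6.5) and ended near (8.6, 5.2).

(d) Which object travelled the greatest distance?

the cyan cylinder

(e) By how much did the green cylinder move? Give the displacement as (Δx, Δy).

(-0.3, 2.4)

From the two frames, the green cylinder sits at roughly (2.9, 3.9) before and (2.6, 6.3) after.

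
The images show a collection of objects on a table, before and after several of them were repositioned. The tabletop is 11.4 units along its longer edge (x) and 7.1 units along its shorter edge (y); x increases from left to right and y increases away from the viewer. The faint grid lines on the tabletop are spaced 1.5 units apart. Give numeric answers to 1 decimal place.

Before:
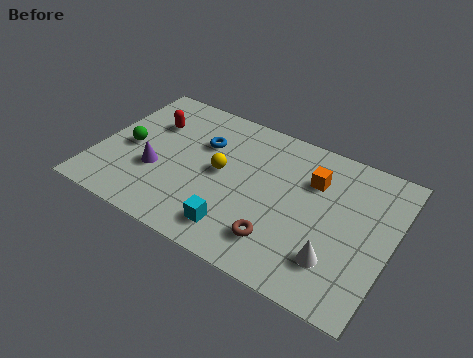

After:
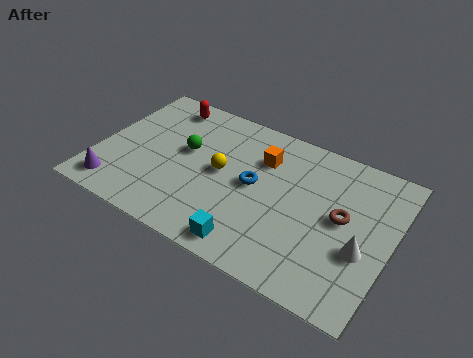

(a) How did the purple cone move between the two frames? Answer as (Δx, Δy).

(-1.4, -1.5)

The purple cone was at about (2.4, 2.6) and moved to about (1.0, 1.1).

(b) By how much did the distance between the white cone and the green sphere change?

-1.2

Before: roughly 8.4 units apart; after: 7.2. That's 1.2 units closer together.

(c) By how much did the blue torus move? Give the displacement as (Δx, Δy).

(2.2, -1.1)

From the two frames, the blue torus sits at roughly (3.9, 4.8) before and (6.1, 3.7) after.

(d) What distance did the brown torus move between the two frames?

3.0

The brown torus moved from about (7.4, 1.6) to (9.5, 3.8), a distance of √(2.1² + 2.2²) ≈ 3.0.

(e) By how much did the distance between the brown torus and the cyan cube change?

+2.6

Before: roughly 1.6 units apart; after: 4.2. That's 2.6 units further apart.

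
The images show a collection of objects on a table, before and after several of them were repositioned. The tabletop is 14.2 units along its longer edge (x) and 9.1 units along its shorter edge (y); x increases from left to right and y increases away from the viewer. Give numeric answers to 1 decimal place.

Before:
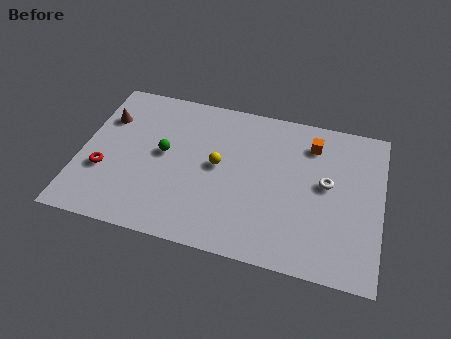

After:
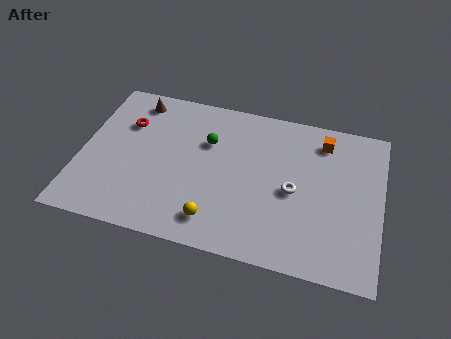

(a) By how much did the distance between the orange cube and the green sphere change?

-1.7

The distance was about 7.3 in the first image and 5.6 in the second, so they moved 1.7 units closer together.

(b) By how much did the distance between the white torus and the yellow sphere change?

-0.7

Before: roughly 5.1 units apart; after: 4.4. That's 0.7 units closer together.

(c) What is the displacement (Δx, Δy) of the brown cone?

(1.3, 1.4)

The brown cone started near (1.0, 6.4) and ended near (2.3, 7.8).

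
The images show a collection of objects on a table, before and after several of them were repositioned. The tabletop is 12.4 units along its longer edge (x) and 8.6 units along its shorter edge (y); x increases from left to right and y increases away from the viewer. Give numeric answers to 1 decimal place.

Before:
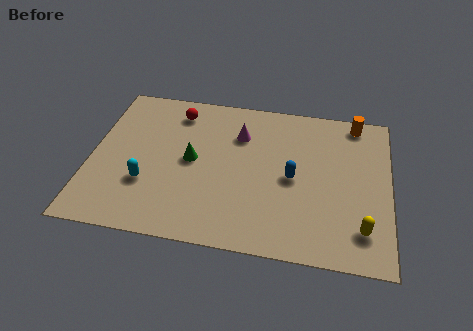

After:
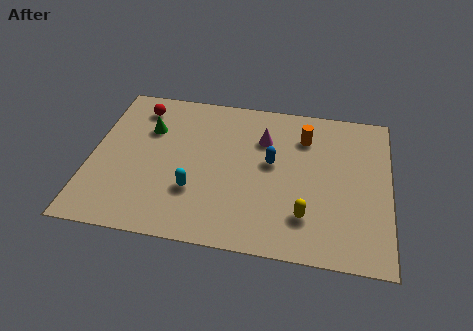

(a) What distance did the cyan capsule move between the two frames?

2.0

The cyan capsule was near (2.4, 2.8) before and (4.4, 2.7) after, so it travelled √(2.0² + 0.1²) ≈ 2.0 units.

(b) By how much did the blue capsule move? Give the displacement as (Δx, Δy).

(-0.9, 0.7)

The blue capsule started near (8.4, 4.1) and ended near (7.5, 4.8).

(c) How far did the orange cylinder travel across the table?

2.4

The orange cylinder moved from about (10.9, 7.7) to (8.8, 6.5), a distance of √(2.1² + 1.2²) ≈ 2.4.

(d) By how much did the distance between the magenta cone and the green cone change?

+2.2

The distance was about 2.6 in the first image and 4.8 in the second, so they moved 2.2 units further apart.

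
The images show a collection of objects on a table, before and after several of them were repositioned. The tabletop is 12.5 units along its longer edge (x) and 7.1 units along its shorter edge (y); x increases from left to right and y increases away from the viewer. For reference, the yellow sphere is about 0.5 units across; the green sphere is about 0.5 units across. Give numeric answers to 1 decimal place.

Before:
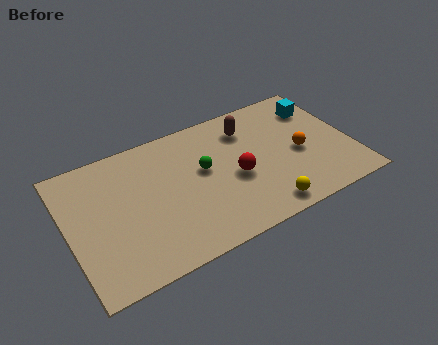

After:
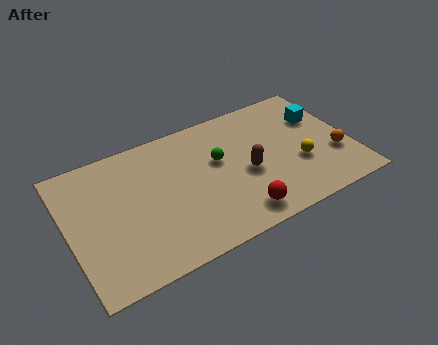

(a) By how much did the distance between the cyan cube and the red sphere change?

+1.0

Before: roughly 4.7 units apart; after: 5.7. That's 1.0 units further apart.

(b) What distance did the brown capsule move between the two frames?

2.4

The brown capsule moved from about (8.2, 5.5) to (7.8, 3.1), a distance of √(0.4² + 2.4²) ≈ 2.4.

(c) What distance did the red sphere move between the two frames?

2.0

From (7.3, 3.1) to (7.1, 1.1), the red sphere covered √(0.2² + 2.0²) ≈ 2.0 units.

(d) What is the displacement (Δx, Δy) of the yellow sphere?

(1.9, 1.7)

From the two frames, the yellow sphere sits at roughly (8.2, 0.9) before and (10.1, 2.6) after.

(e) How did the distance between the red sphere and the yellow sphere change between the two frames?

+1.0

The distance was about 2.4 in the first image and 3.4 in the second, so they moved 1.0 units further apart.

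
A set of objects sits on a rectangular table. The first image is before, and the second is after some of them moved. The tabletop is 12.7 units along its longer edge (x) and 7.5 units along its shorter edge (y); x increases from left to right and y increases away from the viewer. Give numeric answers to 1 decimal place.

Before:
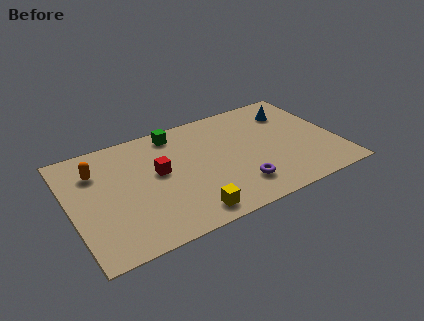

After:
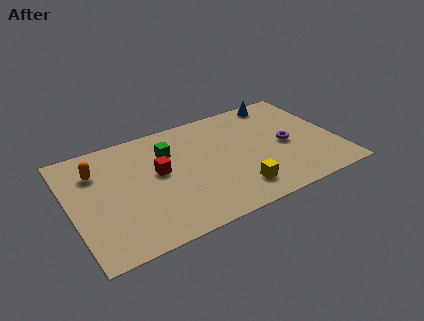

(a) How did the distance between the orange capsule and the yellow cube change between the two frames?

+1.5

The distance was about 5.9 in the first image and 7.4 in the second, so they moved 1.5 units further apart.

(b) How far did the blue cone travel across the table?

1.1

From (10.9, 5.7) to (10.5, 6.7), the blue cone covered √(0.4² + 1.0²) ≈ 1.1 units.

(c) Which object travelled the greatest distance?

the purple torus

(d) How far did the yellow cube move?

2.5

The yellow cube moved from about (5.2, 1.0) to (7.6, 1.5), a distance of √(2.4² + 0.5²) ≈ 2.5.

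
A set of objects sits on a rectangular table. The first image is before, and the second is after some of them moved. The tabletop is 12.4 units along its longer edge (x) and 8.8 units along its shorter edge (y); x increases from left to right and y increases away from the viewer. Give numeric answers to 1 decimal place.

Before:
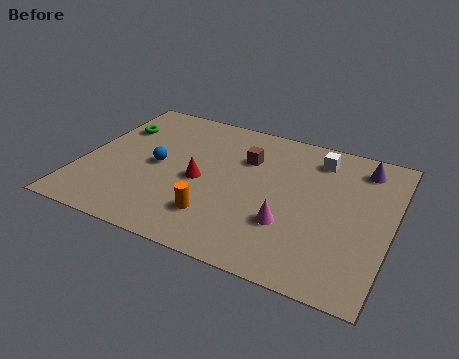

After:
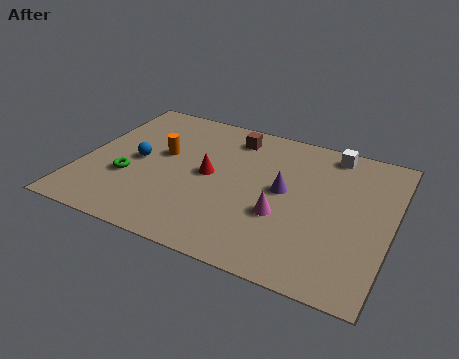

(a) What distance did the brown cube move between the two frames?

1.4

The brown cube moved from about (6.4, 6.1) to (5.7, 7.3), a distance of √(0.7² + 1.2²) ≈ 1.4.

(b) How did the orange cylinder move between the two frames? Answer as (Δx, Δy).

(-2.6, 3.0)

The orange cylinder started near (5.7, 2.1) and ended near (3.1, 5.1).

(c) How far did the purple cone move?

3.9

From (11.0, 7.3) to (8.1, 4.7), the purple cone covered √(2.9² + 2.6²) ≈ 3.9 units.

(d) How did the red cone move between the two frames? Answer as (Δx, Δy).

(0.3, 0.5)

The red cone started near (4.8, 4.0) and ended near (5.1, 4.5).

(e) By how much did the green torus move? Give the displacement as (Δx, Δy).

(1.0, -3.1)

The green torus was at about (1.0, 6.2) and moved to about (2.0, 3.1).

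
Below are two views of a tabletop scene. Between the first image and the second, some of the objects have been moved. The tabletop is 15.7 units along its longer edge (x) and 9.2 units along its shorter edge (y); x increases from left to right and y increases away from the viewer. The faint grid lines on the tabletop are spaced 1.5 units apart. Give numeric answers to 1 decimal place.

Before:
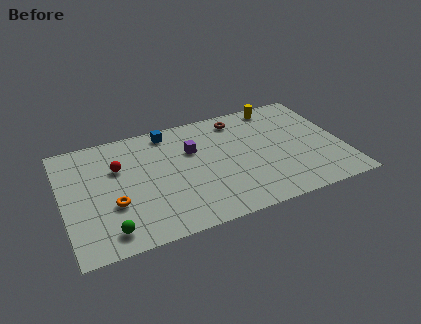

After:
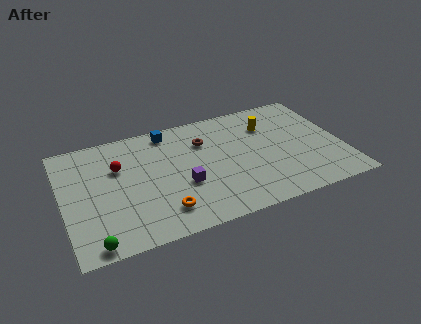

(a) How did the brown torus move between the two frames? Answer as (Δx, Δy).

(-2.1, -1.2)

From the two frames, the brown torus sits at roughly (10.2, 7.8) before and (8.1, 6.6) after.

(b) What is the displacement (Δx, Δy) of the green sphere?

(-0.9, -0.6)

From the two frames, the green sphere sits at roughly (2.3, 1.4) before and (1.4, 0.8) after.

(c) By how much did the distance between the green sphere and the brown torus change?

-1.3

They were about 10.2 units apart before and 8.9 after — 1.3 units closer together.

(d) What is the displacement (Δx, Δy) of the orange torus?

(2.6, -1.4)

The orange torus was at about (2.7, 3.3) and moved to about (5.3, 1.9).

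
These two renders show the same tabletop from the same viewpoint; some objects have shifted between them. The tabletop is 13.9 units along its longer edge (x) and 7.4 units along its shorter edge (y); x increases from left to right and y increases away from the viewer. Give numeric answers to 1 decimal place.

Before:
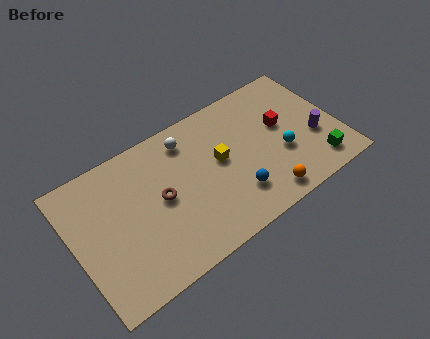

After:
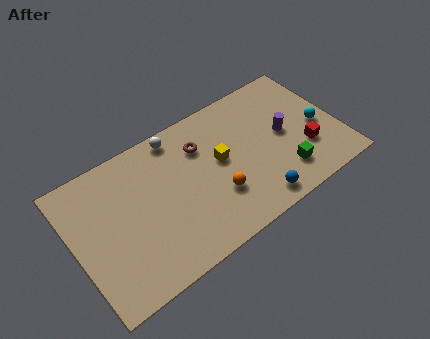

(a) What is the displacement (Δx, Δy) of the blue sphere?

(0.9, -0.9)

The blue sphere was at about (8.1, 1.9) and moved to about (9.0, 1.0).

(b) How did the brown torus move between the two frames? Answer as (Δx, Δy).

(2.4, 1.6)

The brown torus started near (4.5, 3.8) and ended near (6.9, 5.4).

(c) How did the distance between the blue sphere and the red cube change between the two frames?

-0.5

The distance was about 3.8 in the first image and 3.3 in the second, so they moved 0.5 units closer together.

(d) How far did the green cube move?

1.7

From (12.4, 1.3) to (10.7, 1.7), the green cube covered √(1.7² + 0.4²) ≈ 1.7 units.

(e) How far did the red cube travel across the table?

2.1

From (11.1, 4.3) to (12.0, 2.4), the red cube covered √(0.9² + 1.9²) ≈ 2.1 units.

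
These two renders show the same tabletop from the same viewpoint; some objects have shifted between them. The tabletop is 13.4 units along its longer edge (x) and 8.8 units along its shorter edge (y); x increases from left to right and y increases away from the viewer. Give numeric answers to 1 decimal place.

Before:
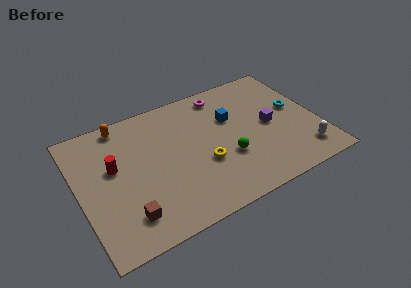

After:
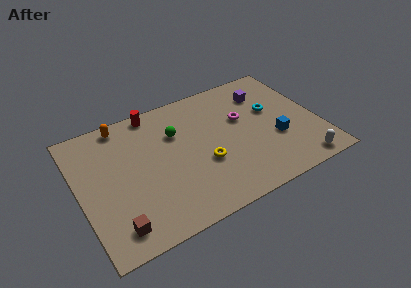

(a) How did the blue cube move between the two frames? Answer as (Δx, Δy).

(2.2, -2.5)

The blue cube started near (8.7, 5.7) and ended near (10.9, 3.2).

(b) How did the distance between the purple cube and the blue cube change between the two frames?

+1.1

They were about 2.4 units apart before and 3.5 after — 1.1 units further apart.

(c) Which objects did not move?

the orange capsule and the yellow torus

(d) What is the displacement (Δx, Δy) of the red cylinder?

(2.6, 2.8)

The red cylinder started near (2.0, 5.2) and ended near (4.6, 8.0).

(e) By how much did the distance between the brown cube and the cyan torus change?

-0.3

The distance was about 10.5 in the first image and 10.2 in the second, so they moved 0.3 units closer together.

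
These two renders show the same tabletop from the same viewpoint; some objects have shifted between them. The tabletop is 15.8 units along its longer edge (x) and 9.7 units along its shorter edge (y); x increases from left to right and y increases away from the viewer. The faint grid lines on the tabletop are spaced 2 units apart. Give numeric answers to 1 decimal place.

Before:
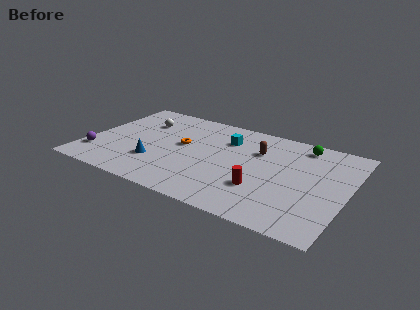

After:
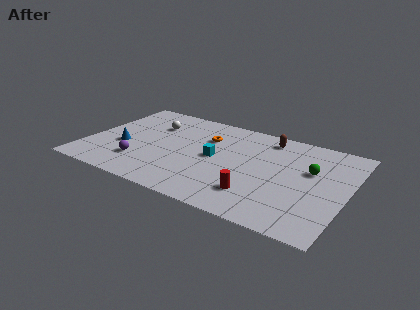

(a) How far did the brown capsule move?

1.6

The brown capsule was near (10.2, 6.7) before and (10.6, 8.3) after, so it travelled √(0.4² + 1.6²) ≈ 1.6 units.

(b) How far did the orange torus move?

1.9

From (5.7, 5.4) to (7.0, 6.8), the orange torus covered √(1.3² + 1.4²) ≈ 1.9 units.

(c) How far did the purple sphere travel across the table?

2.7

From (0.8, 2.3) to (3.5, 2.5), the purple sphere covered √(2.7² + 0.2²) ≈ 2.7 units.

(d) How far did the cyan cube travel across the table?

2.2

The cyan cube moved from about (8.2, 7.1) to (7.8, 4.9), a distance of √(0.4² + 2.2²) ≈ 2.2.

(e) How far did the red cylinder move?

0.7

The red cylinder was near (10.9, 3.0) before and (10.7, 2.3) after, so it travelled √(0.2² + 0.7²) ≈ 0.7 units.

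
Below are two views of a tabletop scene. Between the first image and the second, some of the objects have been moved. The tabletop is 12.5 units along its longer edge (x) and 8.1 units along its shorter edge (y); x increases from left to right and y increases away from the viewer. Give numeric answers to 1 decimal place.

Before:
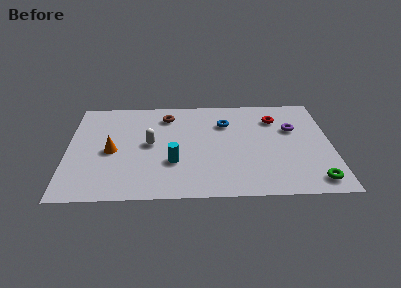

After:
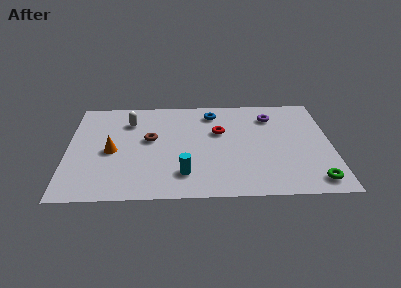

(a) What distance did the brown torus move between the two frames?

2.1

From (4.7, 6.5) to (3.9, 4.6), the brown torus covered √(0.8² + 1.9²) ≈ 2.1 units.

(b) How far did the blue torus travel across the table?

1.1

The blue torus moved from about (7.5, 5.8) to (6.9, 6.7), a distance of √(0.6² + 0.9²) ≈ 1.1.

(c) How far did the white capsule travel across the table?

2.1

The white capsule moved from about (3.9, 4.2) to (2.9, 6.1), a distance of √(1.0² + 1.9²) ≈ 2.1.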